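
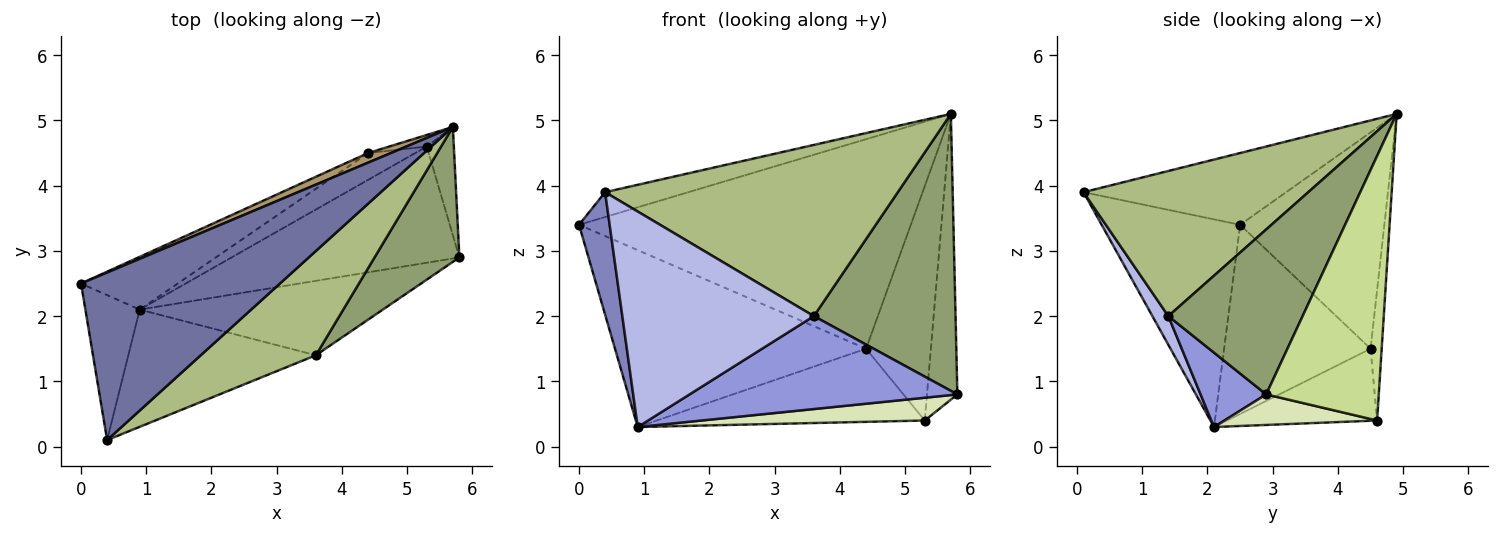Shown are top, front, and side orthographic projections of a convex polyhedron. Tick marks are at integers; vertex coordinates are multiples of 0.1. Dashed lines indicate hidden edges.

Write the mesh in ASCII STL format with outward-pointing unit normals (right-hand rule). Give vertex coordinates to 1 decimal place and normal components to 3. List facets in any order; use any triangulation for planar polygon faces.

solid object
 facet normal -0.336 0.138 0.932
  outer loop
   vertex 5.7 4.9 5.1
   vertex 0.0 2.5 3.4
   vertex 0.4 0.1 3.9
  endloop
 endfacet
 facet normal -0.946 -0.209 -0.248
  outer loop
   vertex 0.9 2.1 0.3
   vertex 0.4 0.1 3.9
   vertex 0.0 2.5 3.4
  endloop
 endfacet
 facet normal 0.188 -0.767 -0.614
  outer loop
   vertex 3.6 1.4 2.0
   vertex 0.9 2.1 0.3
   vertex 5.8 2.9 0.8
  endloop
 endfacet
 facet normal 0.073 -0.876 -0.477
  outer loop
   vertex 3.6 1.4 2.0
   vertex 0.4 0.1 3.9
   vertex 0.9 2.1 0.3
  endloop
 endfacet
 facet normal 0.648 -0.684 0.333
  outer loop
   vertex 3.6 1.4 2.0
   vertex 5.8 2.9 0.8
   vertex 5.7 4.9 5.1
  endloop
 endfacet
 facet normal 0.548 -0.714 0.435
  outer loop
   vertex 3.6 1.4 2.0
   vertex 5.7 4.9 5.1
   vertex 0.4 0.1 3.9
  endloop
 endfacet
 facet normal 0.961 0.259 -0.098
  outer loop
   vertex 5.3 4.6 0.4
   vertex 5.7 4.9 5.1
   vertex 5.8 2.9 0.8
  endloop
 endfacet
 facet normal 0.130 -0.191 -0.973
  outer loop
   vertex 5.3 4.6 0.4
   vertex 5.8 2.9 0.8
   vertex 0.9 2.1 0.3
  endloop
 endfacet
 facet normal -0.398 0.916 0.042
  outer loop
   vertex 4.4 4.5 1.5
   vertex 0.0 2.5 3.4
   vertex 5.7 4.9 5.1
  endloop
 endfacet
 facet normal -0.169 0.984 -0.048
  outer loop
   vertex 4.4 4.5 1.5
   vertex 5.7 4.9 5.1
   vertex 5.3 4.6 0.4
  endloop
 endfacet
 facet normal -0.488 0.836 -0.250
  outer loop
   vertex 4.4 4.5 1.5
   vertex 0.9 2.1 0.3
   vertex 0.0 2.5 3.4
  endloop
 endfacet
 facet normal -0.465 0.831 -0.305
  outer loop
   vertex 4.4 4.5 1.5
   vertex 5.3 4.6 0.4
   vertex 0.9 2.1 0.3
  endloop
 endfacet
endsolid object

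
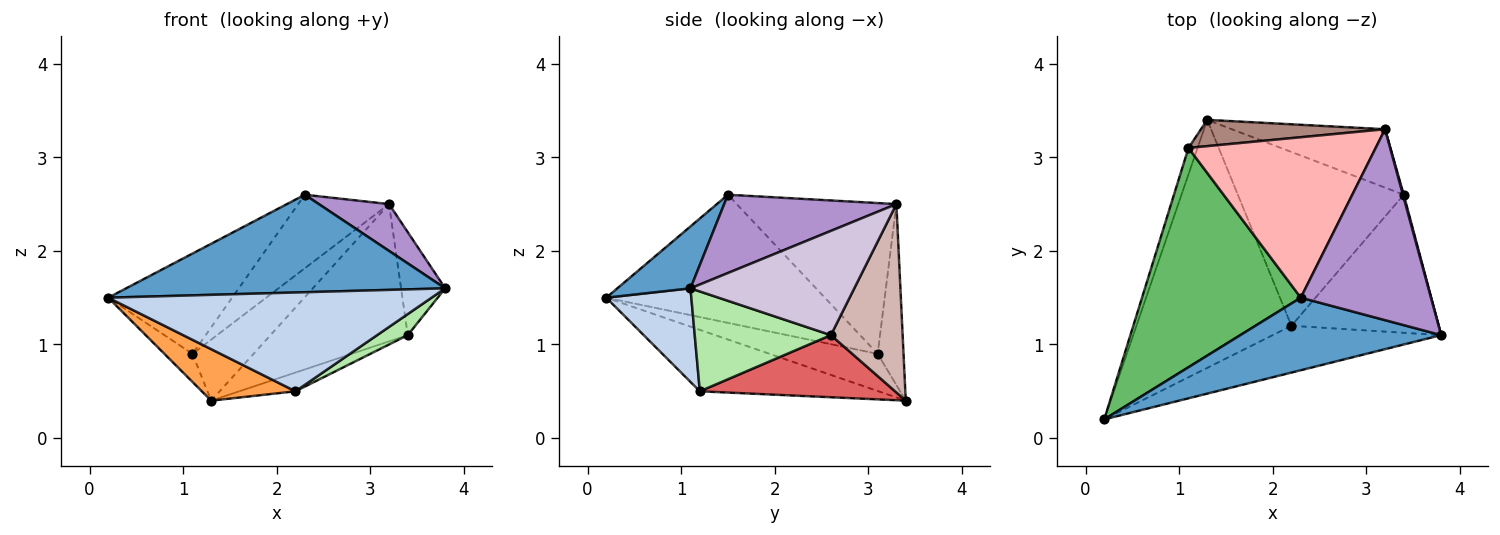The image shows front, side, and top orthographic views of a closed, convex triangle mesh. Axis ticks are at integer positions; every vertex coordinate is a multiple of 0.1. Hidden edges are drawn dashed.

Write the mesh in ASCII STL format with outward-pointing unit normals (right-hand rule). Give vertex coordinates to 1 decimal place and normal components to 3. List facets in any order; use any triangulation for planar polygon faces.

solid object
 facet normal 0.181 -0.789 0.587
  outer loop
   vertex 2.3 1.5 2.6
   vertex 0.2 0.2 1.5
   vertex 3.8 1.1 1.6
  endloop
 endfacet
 facet normal 0.231 -0.879 -0.416
  outer loop
   vertex 2.2 1.2 0.5
   vertex 3.8 1.1 1.6
   vertex 0.2 0.2 1.5
  endloop
 endfacet
 facet normal -0.362 -0.189 -0.913
  outer loop
   vertex 2.2 1.2 0.5
   vertex 0.2 0.2 1.5
   vertex 1.3 3.4 0.4
  endloop
 endfacet
 facet normal -0.942 0.245 -0.230
  outer loop
   vertex 1.1 3.1 0.9
   vertex 1.3 3.4 0.4
   vertex 0.2 0.2 1.5
  endloop
 endfacet
 facet normal -0.592 0.335 0.733
  outer loop
   vertex 1.1 3.1 0.9
   vertex 0.2 0.2 1.5
   vertex 2.3 1.5 2.6
  endloop
 endfacet
 facet normal 0.557 -0.125 -0.821
  outer loop
   vertex 3.4 2.6 1.1
   vertex 3.8 1.1 1.6
   vertex 2.2 1.2 0.5
  endloop
 endfacet
 facet normal 0.349 0.100 -0.932
  outer loop
   vertex 3.4 2.6 1.1
   vertex 2.2 1.2 0.5
   vertex 1.3 3.4 0.4
  endloop
 endfacet
 facet normal -0.591 0.336 0.733
  outer loop
   vertex 3.2 3.3 2.5
   vertex 1.1 3.1 0.9
   vertex 2.3 1.5 2.6
  endloop
 endfacet
 facet normal 0.504 -0.206 0.839
  outer loop
   vertex 3.2 3.3 2.5
   vertex 2.3 1.5 2.6
   vertex 3.8 1.1 1.6
  endloop
 endfacet
 facet normal 0.966 0.260 0.008
  outer loop
   vertex 3.2 3.3 2.5
   vertex 3.8 1.1 1.6
   vertex 3.4 2.6 1.1
  endloop
 endfacet
 facet normal -0.362 0.856 0.369
  outer loop
   vertex 3.2 3.3 2.5
   vertex 1.3 3.4 0.4
   vertex 1.1 3.1 0.9
  endloop
 endfacet
 facet normal 0.433 0.829 -0.353
  outer loop
   vertex 3.2 3.3 2.5
   vertex 3.4 2.6 1.1
   vertex 1.3 3.4 0.4
  endloop
 endfacet
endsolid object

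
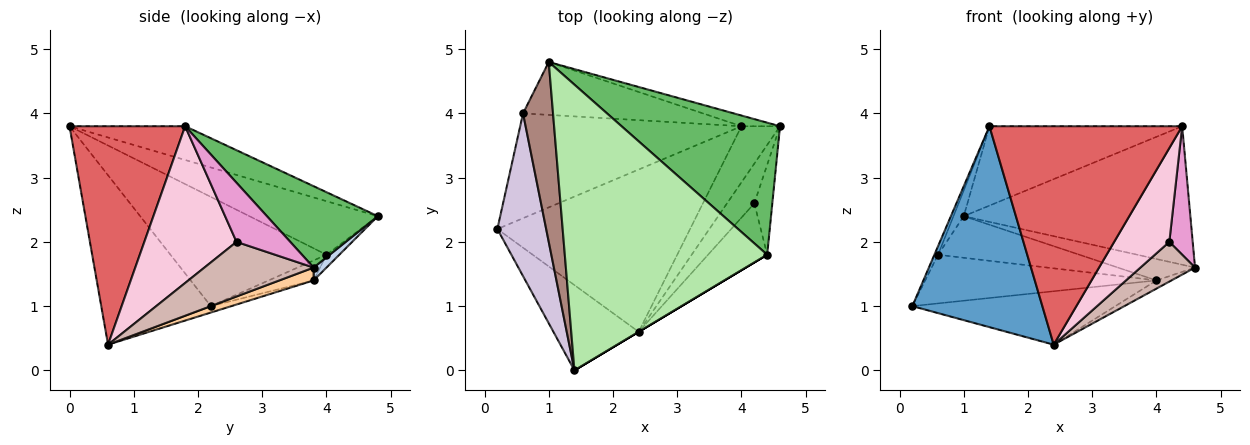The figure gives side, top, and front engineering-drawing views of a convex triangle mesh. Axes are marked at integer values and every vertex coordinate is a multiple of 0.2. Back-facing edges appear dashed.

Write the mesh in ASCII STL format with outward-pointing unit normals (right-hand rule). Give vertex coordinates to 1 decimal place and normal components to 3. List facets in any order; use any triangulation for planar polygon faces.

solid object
 facet normal -0.613 -0.727 -0.309
  outer loop
   vertex 2.4 0.6 0.4
   vertex 1.4 0.0 3.8
   vertex 0.2 2.2 1.0
  endloop
 endfacet
 facet normal 0.147 0.885 -0.442
  outer loop
   vertex 4.0 3.8 1.4
   vertex 1.0 4.8 2.4
   vertex 4.6 3.8 1.6
  endloop
 endfacet
 facet normal -0.032 0.313 -0.949
  outer loop
   vertex 4.0 3.8 1.4
   vertex 2.4 0.6 0.4
   vertex 0.2 2.2 1.0
  endloop
 endfacet
 facet normal 0.313 0.137 -0.940
  outer loop
   vertex 4.0 3.8 1.4
   vertex 4.6 3.8 1.6
   vertex 2.4 0.6 0.4
  endloop
 endfacet
 facet normal 0.334 0.682 0.650
  outer loop
   vertex 4.4 1.8 3.8
   vertex 4.6 3.8 1.6
   vertex 1.0 4.8 2.4
  endloop
 endfacet
 facet normal -0.159 0.264 0.951
  outer loop
   vertex 4.4 1.8 3.8
   vertex 1.0 4.8 2.4
   vertex 1.4 0.0 3.8
  endloop
 endfacet
 facet normal 0.514 -0.857 0.000
  outer loop
   vertex 4.4 1.8 3.8
   vertex 1.4 0.0 3.8
   vertex 2.4 0.6 0.4
  endloop
 endfacet
 facet normal -0.082 0.420 -0.904
  outer loop
   vertex 0.6 4.0 1.8
   vertex 4.0 3.8 1.4
   vertex 0.2 2.2 1.0
  endloop
 endfacet
 facet normal -0.056 0.617 -0.785
  outer loop
   vertex 0.6 4.0 1.8
   vertex 1.0 4.8 2.4
   vertex 4.0 3.8 1.4
  endloop
 endfacet
 facet normal -0.913 0.021 0.408
  outer loop
   vertex 0.6 4.0 1.8
   vertex 0.2 2.2 1.0
   vertex 1.4 0.0 3.8
  endloop
 endfacet
 facet normal -0.870 0.070 0.487
  outer loop
   vertex 0.6 4.0 1.8
   vertex 1.4 0.0 3.8
   vertex 1.0 4.8 2.4
  endloop
 endfacet
 facet normal 0.816 -0.408 -0.408
  outer loop
   vertex 4.2 2.6 2.0
   vertex 2.4 0.6 0.4
   vertex 4.6 3.8 1.6
  endloop
 endfacet
 facet normal 0.883 -0.384 -0.269
  outer loop
   vertex 4.2 2.6 2.0
   vertex 4.6 3.8 1.6
   vertex 4.4 1.8 3.8
  endloop
 endfacet
 facet normal 0.816 -0.489 -0.308
  outer loop
   vertex 4.2 2.6 2.0
   vertex 4.4 1.8 3.8
   vertex 2.4 0.6 0.4
  endloop
 endfacet
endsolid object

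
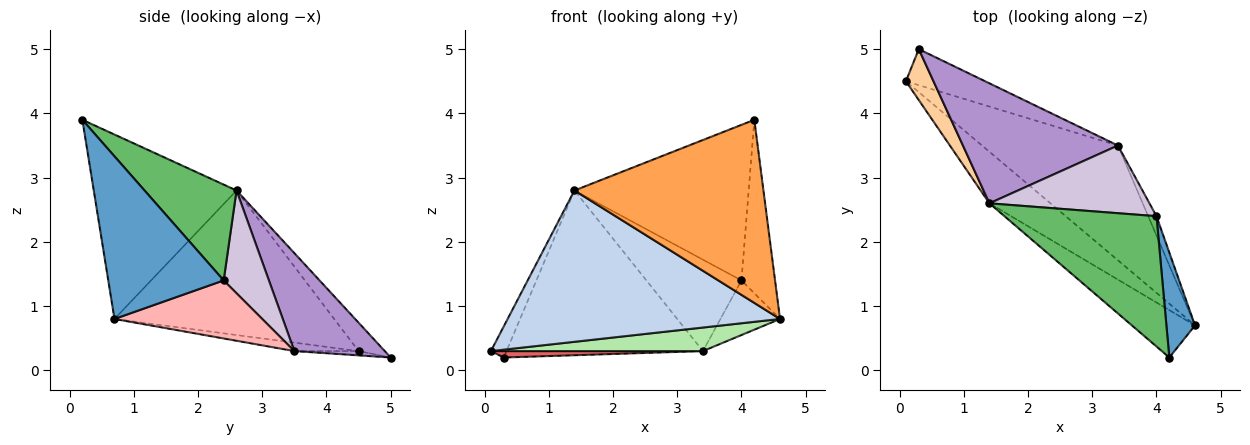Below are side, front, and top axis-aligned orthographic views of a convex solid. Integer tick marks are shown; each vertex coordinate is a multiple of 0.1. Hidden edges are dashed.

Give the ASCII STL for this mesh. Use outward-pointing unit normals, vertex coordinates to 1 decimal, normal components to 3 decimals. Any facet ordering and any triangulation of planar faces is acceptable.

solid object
 facet normal 0.947 0.275 0.167
  outer loop
   vertex 4.0 2.4 1.4
   vertex 4.2 0.2 3.9
   vertex 4.6 0.7 0.8
  endloop
 endfacet
 facet normal -0.607 -0.752 -0.256
  outer loop
   vertex 1.4 2.6 2.8
   vertex 0.1 4.5 0.3
   vertex 4.6 0.7 0.8
  endloop
 endfacet
 facet normal -0.590 -0.781 -0.202
  outer loop
   vertex 1.4 2.6 2.8
   vertex 4.6 0.7 0.8
   vertex 4.2 0.2 3.9
  endloop
 endfacet
 facet normal -0.660 0.392 0.641
  outer loop
   vertex 1.4 2.6 2.8
   vertex 0.3 5.0 0.2
   vertex 0.1 4.5 0.3
  endloop
 endfacet
 facet normal 0.375 0.711 0.595
  outer loop
   vertex 1.4 2.6 2.8
   vertex 4.2 0.2 3.9
   vertex 4.0 2.4 1.4
  endloop
 endfacet
 facet normal -0.061 -0.201 -0.978
  outer loop
   vertex 3.4 3.5 0.3
   vertex 4.6 0.7 0.8
   vertex 0.1 4.5 0.3
  endloop
 endfacet
 facet normal -0.053 -0.175 -0.983
  outer loop
   vertex 3.4 3.5 0.3
   vertex 0.1 4.5 0.3
   vertex 0.3 5.0 0.2
  endloop
 endfacet
 facet normal 0.919 0.371 -0.131
  outer loop
   vertex 3.4 3.5 0.3
   vertex 4.0 2.4 1.4
   vertex 4.6 0.7 0.8
  endloop
 endfacet
 facet normal 0.349 0.758 0.552
  outer loop
   vertex 3.4 3.5 0.3
   vertex 0.3 5.0 0.2
   vertex 1.4 2.6 2.8
  endloop
 endfacet
 facet normal 0.357 0.751 0.556
  outer loop
   vertex 3.4 3.5 0.3
   vertex 1.4 2.6 2.8
   vertex 4.0 2.4 1.4
  endloop
 endfacet
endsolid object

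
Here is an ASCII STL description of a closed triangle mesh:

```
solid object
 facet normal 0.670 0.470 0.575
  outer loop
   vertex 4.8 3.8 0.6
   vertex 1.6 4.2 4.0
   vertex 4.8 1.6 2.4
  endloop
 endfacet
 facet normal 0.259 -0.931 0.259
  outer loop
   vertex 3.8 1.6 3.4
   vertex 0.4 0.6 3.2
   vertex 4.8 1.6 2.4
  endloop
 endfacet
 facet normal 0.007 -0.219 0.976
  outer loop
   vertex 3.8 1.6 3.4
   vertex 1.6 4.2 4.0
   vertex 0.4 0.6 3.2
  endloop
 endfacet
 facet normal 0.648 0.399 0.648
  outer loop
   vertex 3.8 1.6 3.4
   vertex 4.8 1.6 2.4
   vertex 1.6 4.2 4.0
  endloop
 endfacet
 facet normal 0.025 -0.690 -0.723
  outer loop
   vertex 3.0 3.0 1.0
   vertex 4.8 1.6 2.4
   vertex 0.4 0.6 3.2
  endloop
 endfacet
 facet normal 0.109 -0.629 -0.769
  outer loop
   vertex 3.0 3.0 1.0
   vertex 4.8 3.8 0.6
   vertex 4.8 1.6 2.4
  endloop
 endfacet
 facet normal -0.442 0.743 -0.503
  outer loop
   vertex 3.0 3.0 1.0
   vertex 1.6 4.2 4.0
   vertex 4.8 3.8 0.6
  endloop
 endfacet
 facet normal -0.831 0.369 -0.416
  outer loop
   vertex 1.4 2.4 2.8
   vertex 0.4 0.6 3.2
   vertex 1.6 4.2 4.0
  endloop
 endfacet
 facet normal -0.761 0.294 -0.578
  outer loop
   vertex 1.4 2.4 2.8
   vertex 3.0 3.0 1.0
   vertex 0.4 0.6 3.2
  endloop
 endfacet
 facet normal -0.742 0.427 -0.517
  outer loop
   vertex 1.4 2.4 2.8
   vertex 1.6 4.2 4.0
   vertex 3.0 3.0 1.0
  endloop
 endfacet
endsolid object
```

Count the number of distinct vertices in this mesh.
7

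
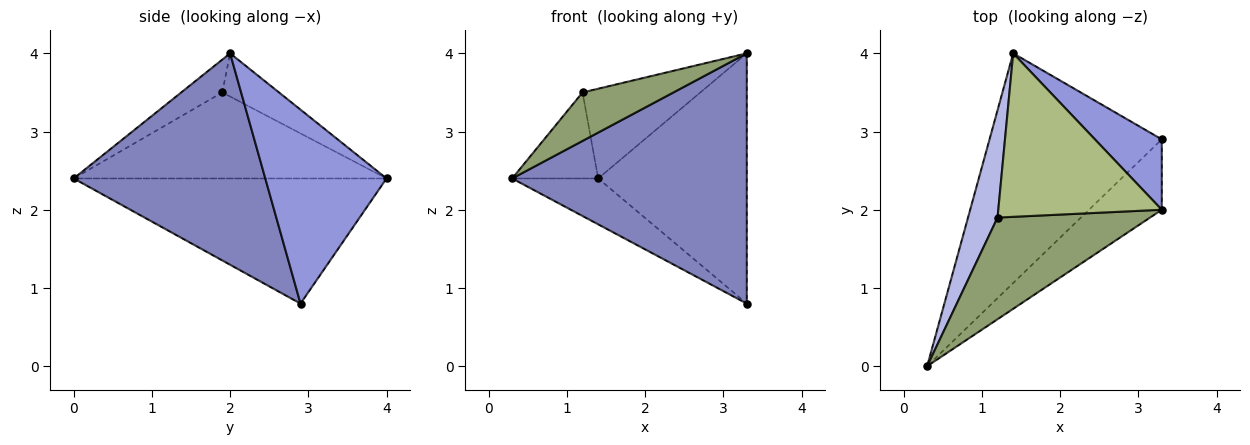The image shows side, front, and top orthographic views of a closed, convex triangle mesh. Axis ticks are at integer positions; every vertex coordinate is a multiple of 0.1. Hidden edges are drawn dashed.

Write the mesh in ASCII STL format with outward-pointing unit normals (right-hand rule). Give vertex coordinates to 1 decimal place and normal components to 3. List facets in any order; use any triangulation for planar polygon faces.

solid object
 facet normal -0.580 0.160 -0.799
  outer loop
   vertex 1.4 4.0 2.4
   vertex 3.3 2.9 0.8
   vertex 0.3 0.0 2.4
  endloop
 endfacet
 facet normal 0.618 -0.757 -0.213
  outer loop
   vertex 3.3 2.0 4.0
   vertex 0.3 0.0 2.4
   vertex 3.3 2.9 0.8
  endloop
 endfacet
 facet normal 0.618 0.757 0.213
  outer loop
   vertex 3.3 2.0 4.0
   vertex 3.3 2.9 0.8
   vertex 1.4 4.0 2.4
  endloop
 endfacet
 facet normal -0.915 0.252 0.314
  outer loop
   vertex 1.2 1.9 3.5
   vertex 1.4 4.0 2.4
   vertex 0.3 0.0 2.4
  endloop
 endfacet
 facet normal -0.191 -0.423 0.886
  outer loop
   vertex 1.2 1.9 3.5
   vertex 0.3 0.0 2.4
   vertex 3.3 2.0 4.0
  endloop
 endfacet
 facet normal -0.226 0.469 0.854
  outer loop
   vertex 1.2 1.9 3.5
   vertex 3.3 2.0 4.0
   vertex 1.4 4.0 2.4
  endloop
 endfacet
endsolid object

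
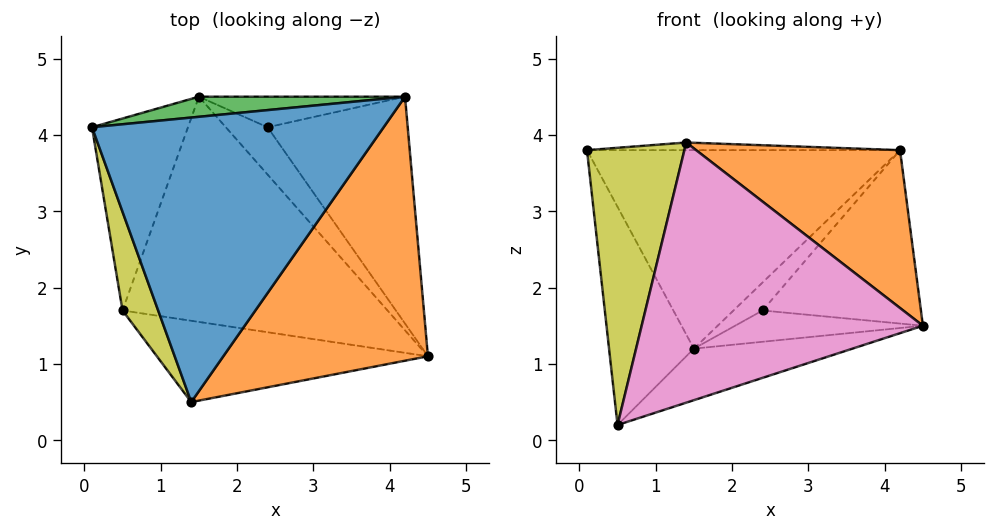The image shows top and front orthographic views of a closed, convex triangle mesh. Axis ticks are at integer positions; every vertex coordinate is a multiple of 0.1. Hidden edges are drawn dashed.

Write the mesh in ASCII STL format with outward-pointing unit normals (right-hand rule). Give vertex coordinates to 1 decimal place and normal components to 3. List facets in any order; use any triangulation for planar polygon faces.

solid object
 facet normal -0.003 0.027 1.000
  outer loop
   vertex 1.4 0.5 3.9
   vertex 4.2 4.5 3.8
   vertex 0.1 4.1 3.8
  endloop
 endfacet
 facet normal 0.607 -0.408 0.682
  outer loop
   vertex 1.4 0.5 3.9
   vertex 4.5 1.1 1.5
   vertex 4.2 4.5 3.8
  endloop
 endfacet
 facet normal -0.097 0.990 0.100
  outer loop
   vertex 1.5 4.5 1.2
   vertex 0.1 4.1 3.8
   vertex 4.2 4.5 3.8
  endloop
 endfacet
 facet normal 0.621 0.476 -0.623
  outer loop
   vertex 2.4 4.1 1.7
   vertex 4.2 4.5 3.8
   vertex 4.5 1.1 1.5
  endloop
 endfacet
 facet normal 0.578 0.450 -0.681
  outer loop
   vertex 2.4 4.1 1.7
   vertex 4.5 1.1 1.5
   vertex 1.5 4.5 1.2
  endloop
 endfacet
 facet normal 0.579 0.551 -0.601
  outer loop
   vertex 2.4 4.1 1.7
   vertex 1.5 4.5 1.2
   vertex 4.2 4.5 3.8
  endloop
 endfacet
 facet normal -0.046 -0.953 -0.298
  outer loop
   vertex 0.5 1.7 0.2
   vertex 4.5 1.1 1.5
   vertex 1.4 0.5 3.9
  endloop
 endfacet
 facet normal 0.331 0.211 -0.920
  outer loop
   vertex 0.5 1.7 0.2
   vertex 1.5 4.5 1.2
   vertex 4.5 1.1 1.5
  endloop
 endfacet
 facet normal -0.935 -0.334 0.119
  outer loop
   vertex 0.5 1.7 0.2
   vertex 1.4 0.5 3.9
   vertex 0.1 4.1 3.8
  endloop
 endfacet
 facet normal -0.822 0.428 -0.377
  outer loop
   vertex 0.5 1.7 0.2
   vertex 0.1 4.1 3.8
   vertex 1.5 4.5 1.2
  endloop
 endfacet
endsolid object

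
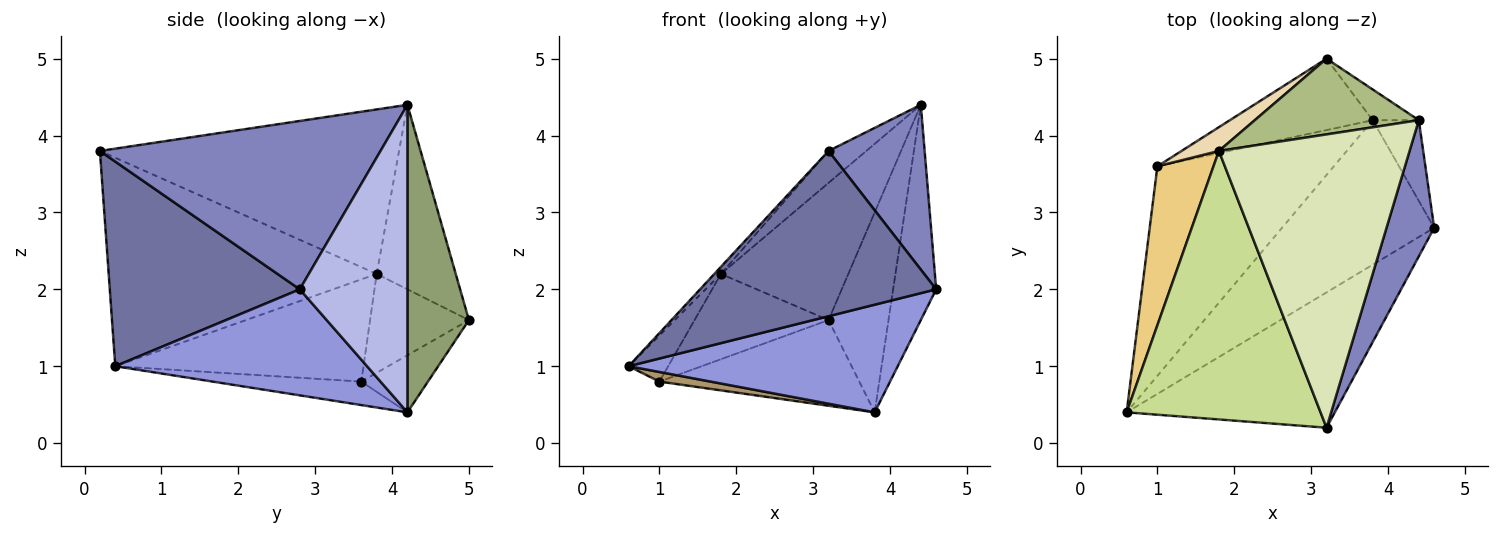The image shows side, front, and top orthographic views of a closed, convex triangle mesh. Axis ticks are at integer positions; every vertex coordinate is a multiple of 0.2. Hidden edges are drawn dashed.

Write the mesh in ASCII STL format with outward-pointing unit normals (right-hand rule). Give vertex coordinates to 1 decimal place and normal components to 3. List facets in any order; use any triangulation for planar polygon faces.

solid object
 facet normal 0.529 -0.657 -0.538
  outer loop
   vertex 3.2 0.2 3.8
   vertex 0.6 0.4 1.0
   vertex 4.6 2.8 2.0
  endloop
 endfacet
 facet normal 0.914 -0.313 0.259
  outer loop
   vertex 3.2 0.2 3.8
   vertex 4.6 2.8 2.0
   vertex 4.4 4.2 4.4
  endloop
 endfacet
 facet normal 0.488 -0.521 -0.700
  outer loop
   vertex 3.8 4.2 0.4
   vertex 4.6 2.8 2.0
   vertex 0.6 0.4 1.0
  endloop
 endfacet
 facet normal 0.920 0.368 -0.138
  outer loop
   vertex 3.8 4.2 0.4
   vertex 4.4 4.2 4.4
   vertex 4.6 2.8 2.0
  endloop
 endfacet
 facet normal 0.712 0.694 -0.107
  outer loop
   vertex 3.8 4.2 0.4
   vertex 3.2 5.0 1.6
   vertex 4.4 4.2 4.4
  endloop
 endfacet
 facet normal -0.478 0.769 0.424
  outer loop
   vertex 1.8 3.8 2.2
   vertex 4.4 4.2 4.4
   vertex 3.2 5.0 1.6
  endloop
 endfacet
 facet normal -0.732 0.018 0.681
  outer loop
   vertex 1.8 3.8 2.2
   vertex 0.6 0.4 1.0
   vertex 3.2 0.2 3.8
  endloop
 endfacet
 facet normal -0.651 0.082 0.755
  outer loop
   vertex 1.8 3.8 2.2
   vertex 3.2 0.2 3.8
   vertex 4.4 4.2 4.4
  endloop
 endfacet
 facet normal -0.132 -0.045 -0.990
  outer loop
   vertex 1.0 3.6 0.8
   vertex 3.8 4.2 0.4
   vertex 0.6 0.4 1.0
  endloop
 endfacet
 facet normal -0.248 0.744 -0.620
  outer loop
   vertex 1.0 3.6 0.8
   vertex 3.2 5.0 1.6
   vertex 3.8 4.2 0.4
  endloop
 endfacet
 facet normal -0.868 0.138 0.476
  outer loop
   vertex 1.0 3.6 0.8
   vertex 0.6 0.4 1.0
   vertex 1.8 3.8 2.2
  endloop
 endfacet
 facet normal -0.579 0.785 0.219
  outer loop
   vertex 1.0 3.6 0.8
   vertex 1.8 3.8 2.2
   vertex 3.2 5.0 1.6
  endloop
 endfacet
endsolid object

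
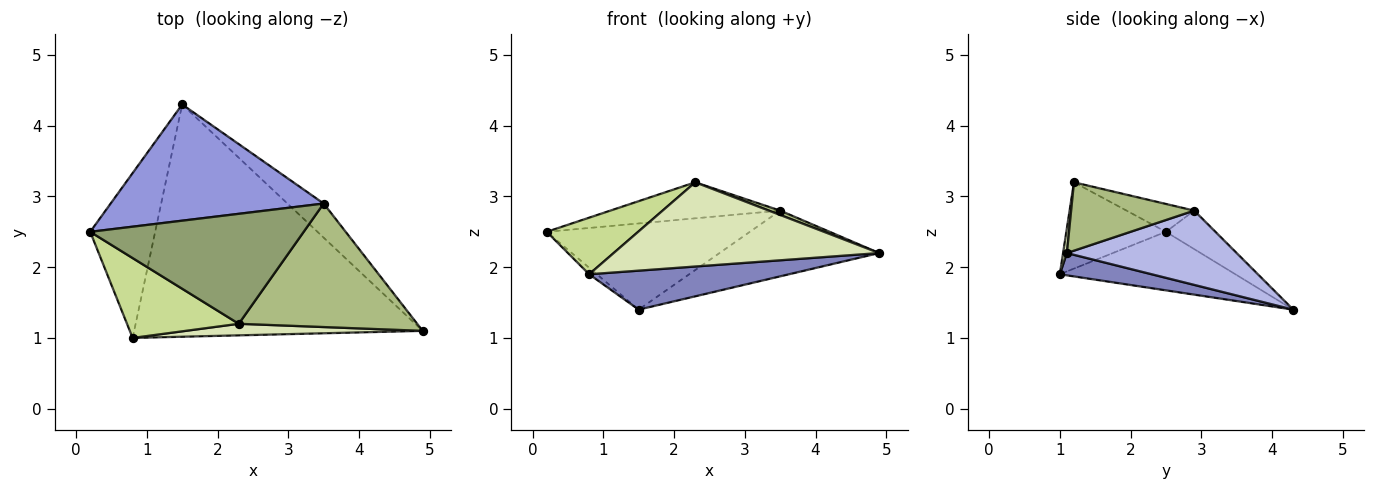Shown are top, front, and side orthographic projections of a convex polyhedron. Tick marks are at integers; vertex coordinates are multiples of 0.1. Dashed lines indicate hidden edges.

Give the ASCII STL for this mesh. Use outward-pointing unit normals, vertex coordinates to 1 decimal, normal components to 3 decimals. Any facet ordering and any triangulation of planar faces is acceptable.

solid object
 facet normal -0.669 0.029 -0.743
  outer loop
   vertex 0.8 1.0 1.9
   vertex 0.2 2.5 2.5
   vertex 1.5 4.3 1.4
  endloop
 endfacet
 facet normal 0.076 -0.165 -0.983
  outer loop
   vertex 0.8 1.0 1.9
   vertex 1.5 4.3 1.4
   vertex 4.9 1.1 2.2
  endloop
 endfacet
 facet normal -0.144 0.590 0.795
  outer loop
   vertex 3.5 2.9 2.8
   vertex 1.5 4.3 1.4
   vertex 0.2 2.5 2.5
  endloop
 endfacet
 facet normal 0.686 0.646 -0.335
  outer loop
   vertex 3.5 2.9 2.8
   vertex 4.9 1.1 2.2
   vertex 1.5 4.3 1.4
  endloop
 endfacet
 facet normal -0.123 0.309 0.943
  outer loop
   vertex 2.3 1.2 3.2
   vertex 3.5 2.9 2.8
   vertex 0.2 2.5 2.5
  endloop
 endfacet
 facet normal 0.358 -0.033 0.933
  outer loop
   vertex 2.3 1.2 3.2
   vertex 4.9 1.1 2.2
   vertex 3.5 2.9 2.8
  endloop
 endfacet
 facet normal -0.533 -0.489 0.690
  outer loop
   vertex 2.3 1.2 3.2
   vertex 0.2 2.5 2.5
   vertex 0.8 1.0 1.9
  endloop
 endfacet
 facet normal 0.014 -0.991 0.136
  outer loop
   vertex 2.3 1.2 3.2
   vertex 0.8 1.0 1.9
   vertex 4.9 1.1 2.2
  endloop
 endfacet
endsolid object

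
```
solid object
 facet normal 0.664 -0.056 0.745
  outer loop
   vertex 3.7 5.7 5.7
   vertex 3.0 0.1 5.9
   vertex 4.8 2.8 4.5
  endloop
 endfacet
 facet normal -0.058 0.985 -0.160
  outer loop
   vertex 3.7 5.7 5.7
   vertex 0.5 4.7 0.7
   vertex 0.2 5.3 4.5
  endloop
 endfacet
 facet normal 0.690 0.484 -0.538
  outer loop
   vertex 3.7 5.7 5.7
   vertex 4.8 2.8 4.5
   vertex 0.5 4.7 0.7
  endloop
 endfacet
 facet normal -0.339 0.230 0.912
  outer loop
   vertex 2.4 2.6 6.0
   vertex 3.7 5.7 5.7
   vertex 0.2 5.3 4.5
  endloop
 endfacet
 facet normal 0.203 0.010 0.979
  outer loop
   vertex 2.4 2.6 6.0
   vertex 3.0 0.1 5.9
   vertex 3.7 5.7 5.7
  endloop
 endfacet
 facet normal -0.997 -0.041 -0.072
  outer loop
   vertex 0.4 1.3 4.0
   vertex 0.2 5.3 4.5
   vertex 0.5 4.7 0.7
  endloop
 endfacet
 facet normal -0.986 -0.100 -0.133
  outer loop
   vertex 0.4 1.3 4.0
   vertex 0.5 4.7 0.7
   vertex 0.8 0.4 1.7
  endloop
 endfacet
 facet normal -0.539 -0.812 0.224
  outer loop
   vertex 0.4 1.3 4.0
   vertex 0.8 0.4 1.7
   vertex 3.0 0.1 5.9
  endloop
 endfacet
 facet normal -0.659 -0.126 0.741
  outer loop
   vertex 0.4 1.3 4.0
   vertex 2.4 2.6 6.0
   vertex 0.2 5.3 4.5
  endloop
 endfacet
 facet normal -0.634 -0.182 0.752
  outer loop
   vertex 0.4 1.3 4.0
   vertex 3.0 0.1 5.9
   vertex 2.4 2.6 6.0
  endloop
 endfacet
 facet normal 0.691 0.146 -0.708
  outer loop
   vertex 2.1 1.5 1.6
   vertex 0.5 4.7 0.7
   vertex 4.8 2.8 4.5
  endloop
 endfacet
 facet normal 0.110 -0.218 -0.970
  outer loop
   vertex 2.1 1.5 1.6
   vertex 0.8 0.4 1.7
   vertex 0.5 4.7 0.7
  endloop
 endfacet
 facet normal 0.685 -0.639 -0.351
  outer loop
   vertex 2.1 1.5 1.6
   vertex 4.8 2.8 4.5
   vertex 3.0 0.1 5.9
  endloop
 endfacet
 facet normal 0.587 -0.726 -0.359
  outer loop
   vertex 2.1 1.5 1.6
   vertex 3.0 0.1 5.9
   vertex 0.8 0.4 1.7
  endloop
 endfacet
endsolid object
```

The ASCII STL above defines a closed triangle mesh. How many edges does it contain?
21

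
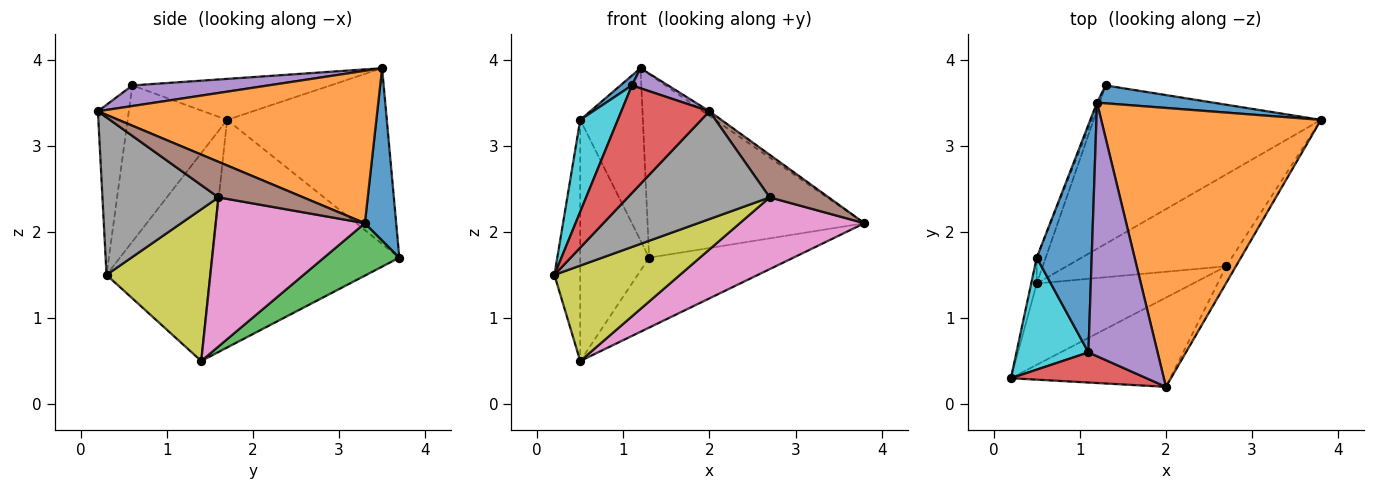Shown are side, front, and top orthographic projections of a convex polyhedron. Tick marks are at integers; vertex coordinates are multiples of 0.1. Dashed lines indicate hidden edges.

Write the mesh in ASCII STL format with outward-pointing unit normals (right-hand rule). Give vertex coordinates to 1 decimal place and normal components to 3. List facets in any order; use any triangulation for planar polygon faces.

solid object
 facet normal 0.142 0.985 0.096
  outer loop
   vertex 1.2 3.5 3.9
   vertex 3.8 3.3 2.1
   vertex 1.3 3.7 1.7
  endloop
 endfacet
 facet normal 0.570 0.014 0.822
  outer loop
   vertex 2.0 0.2 3.4
   vertex 3.8 3.3 2.1
   vertex 1.2 3.5 3.9
  endloop
 endfacet
 facet normal 0.206 0.395 -0.895
  outer loop
   vertex 0.5 1.4 0.5
   vertex 1.3 3.7 1.7
   vertex 3.8 3.3 2.1
  endloop
 endfacet
 facet normal -0.320 -0.912 0.255
  outer loop
   vertex 1.1 0.6 3.7
   vertex 0.2 0.3 1.5
   vertex 2.0 0.2 3.4
  endloop
 endfacet
 facet normal 0.285 -0.076 0.956
  outer loop
   vertex 1.1 0.6 3.7
   vertex 2.0 0.2 3.4
   vertex 1.2 3.5 3.9
  endloop
 endfacet
 facet normal 0.801 -0.557 -0.219
  outer loop
   vertex 2.7 1.6 2.4
   vertex 3.8 3.3 2.1
   vertex 2.0 0.2 3.4
  endloop
 endfacet
 facet normal 0.593 -0.496 -0.634
  outer loop
   vertex 2.7 1.6 2.4
   vertex 0.5 1.4 0.5
   vertex 3.8 3.3 2.1
  endloop
 endfacet
 facet normal 0.533 -0.652 -0.539
  outer loop
   vertex 2.7 1.6 2.4
   vertex 2.0 0.2 3.4
   vertex 0.2 0.3 1.5
  endloop
 endfacet
 facet normal 0.533 -0.644 -0.549
  outer loop
   vertex 2.7 1.6 2.4
   vertex 0.2 0.3 1.5
   vertex 0.5 1.4 0.5
  endloop
 endfacet
 facet normal -0.859 -0.325 0.396
  outer loop
   vertex 0.5 1.7 3.3
   vertex 0.2 0.3 1.5
   vertex 1.1 0.6 3.7
  endloop
 endfacet
 facet normal -0.598 -0.035 0.801
  outer loop
   vertex 0.5 1.7 3.3
   vertex 1.1 0.6 3.7
   vertex 1.2 3.5 3.9
  endloop
 endfacet
 facet normal -0.970 0.241 -0.026
  outer loop
   vertex 0.5 1.7 3.3
   vertex 0.5 1.4 0.5
   vertex 0.2 0.3 1.5
  endloop
 endfacet
 facet normal -0.931 0.365 -0.009
  outer loop
   vertex 0.5 1.7 3.3
   vertex 1.2 3.5 3.9
   vertex 1.3 3.7 1.7
  endloop
 endfacet
 facet normal -0.938 0.345 -0.037
  outer loop
   vertex 0.5 1.7 3.3
   vertex 1.3 3.7 1.7
   vertex 0.5 1.4 0.5
  endloop
 endfacet
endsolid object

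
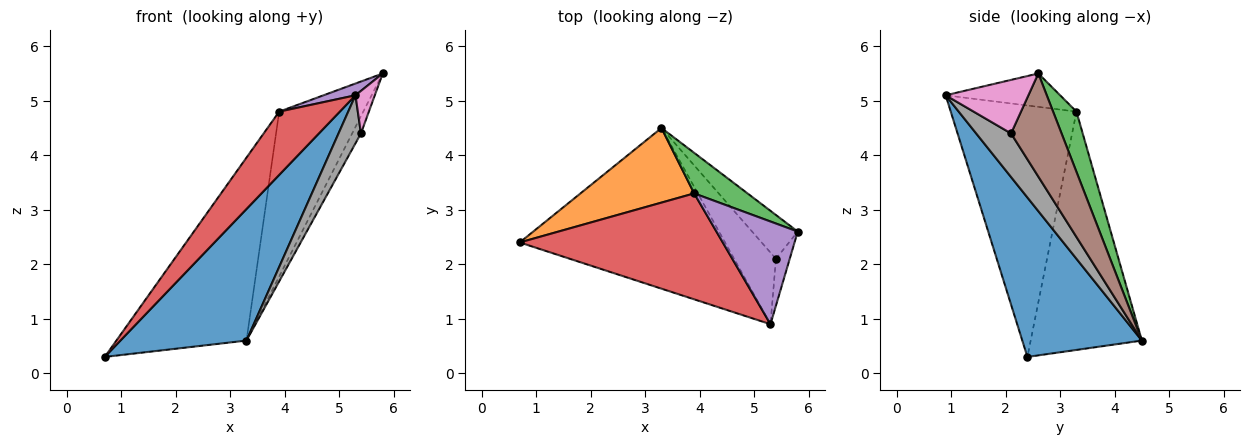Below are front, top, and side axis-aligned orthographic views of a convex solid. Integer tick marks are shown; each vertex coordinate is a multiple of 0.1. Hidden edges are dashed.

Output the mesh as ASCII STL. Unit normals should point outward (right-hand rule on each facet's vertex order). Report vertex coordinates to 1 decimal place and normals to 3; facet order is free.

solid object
 facet normal 0.515 -0.543 -0.663
  outer loop
   vertex 5.3 0.9 5.1
   vertex 0.7 2.4 0.3
   vertex 3.3 4.5 0.6
  endloop
 endfacet
 facet normal -0.621 0.726 0.296
  outer loop
   vertex 3.9 3.3 4.8
   vertex 3.3 4.5 0.6
   vertex 0.7 2.4 0.3
  endloop
 endfacet
 facet normal 0.260 0.938 0.231
  outer loop
   vertex 3.9 3.3 4.8
   vertex 5.8 2.6 5.5
   vertex 3.3 4.5 0.6
  endloop
 endfacet
 facet normal -0.728 -0.351 0.588
  outer loop
   vertex 3.9 3.3 4.8
   vertex 0.7 2.4 0.3
   vertex 5.3 0.9 5.1
  endloop
 endfacet
 facet normal -0.378 -0.105 0.920
  outer loop
   vertex 3.9 3.3 4.8
   vertex 5.3 0.9 5.1
   vertex 5.8 2.6 5.5
  endloop
 endfacet
 facet normal 0.903 0.157 -0.400
  outer loop
   vertex 5.4 2.1 4.4
   vertex 3.3 4.5 0.6
   vertex 5.8 2.6 5.5
  endloop
 endfacet
 facet normal 0.945 -0.221 -0.243
  outer loop
   vertex 5.4 2.1 4.4
   vertex 5.8 2.6 5.5
   vertex 5.3 0.9 5.1
  endloop
 endfacet
 facet normal 0.655 -0.421 -0.628
  outer loop
   vertex 5.4 2.1 4.4
   vertex 5.3 0.9 5.1
   vertex 3.3 4.5 0.6
  endloop
 endfacet
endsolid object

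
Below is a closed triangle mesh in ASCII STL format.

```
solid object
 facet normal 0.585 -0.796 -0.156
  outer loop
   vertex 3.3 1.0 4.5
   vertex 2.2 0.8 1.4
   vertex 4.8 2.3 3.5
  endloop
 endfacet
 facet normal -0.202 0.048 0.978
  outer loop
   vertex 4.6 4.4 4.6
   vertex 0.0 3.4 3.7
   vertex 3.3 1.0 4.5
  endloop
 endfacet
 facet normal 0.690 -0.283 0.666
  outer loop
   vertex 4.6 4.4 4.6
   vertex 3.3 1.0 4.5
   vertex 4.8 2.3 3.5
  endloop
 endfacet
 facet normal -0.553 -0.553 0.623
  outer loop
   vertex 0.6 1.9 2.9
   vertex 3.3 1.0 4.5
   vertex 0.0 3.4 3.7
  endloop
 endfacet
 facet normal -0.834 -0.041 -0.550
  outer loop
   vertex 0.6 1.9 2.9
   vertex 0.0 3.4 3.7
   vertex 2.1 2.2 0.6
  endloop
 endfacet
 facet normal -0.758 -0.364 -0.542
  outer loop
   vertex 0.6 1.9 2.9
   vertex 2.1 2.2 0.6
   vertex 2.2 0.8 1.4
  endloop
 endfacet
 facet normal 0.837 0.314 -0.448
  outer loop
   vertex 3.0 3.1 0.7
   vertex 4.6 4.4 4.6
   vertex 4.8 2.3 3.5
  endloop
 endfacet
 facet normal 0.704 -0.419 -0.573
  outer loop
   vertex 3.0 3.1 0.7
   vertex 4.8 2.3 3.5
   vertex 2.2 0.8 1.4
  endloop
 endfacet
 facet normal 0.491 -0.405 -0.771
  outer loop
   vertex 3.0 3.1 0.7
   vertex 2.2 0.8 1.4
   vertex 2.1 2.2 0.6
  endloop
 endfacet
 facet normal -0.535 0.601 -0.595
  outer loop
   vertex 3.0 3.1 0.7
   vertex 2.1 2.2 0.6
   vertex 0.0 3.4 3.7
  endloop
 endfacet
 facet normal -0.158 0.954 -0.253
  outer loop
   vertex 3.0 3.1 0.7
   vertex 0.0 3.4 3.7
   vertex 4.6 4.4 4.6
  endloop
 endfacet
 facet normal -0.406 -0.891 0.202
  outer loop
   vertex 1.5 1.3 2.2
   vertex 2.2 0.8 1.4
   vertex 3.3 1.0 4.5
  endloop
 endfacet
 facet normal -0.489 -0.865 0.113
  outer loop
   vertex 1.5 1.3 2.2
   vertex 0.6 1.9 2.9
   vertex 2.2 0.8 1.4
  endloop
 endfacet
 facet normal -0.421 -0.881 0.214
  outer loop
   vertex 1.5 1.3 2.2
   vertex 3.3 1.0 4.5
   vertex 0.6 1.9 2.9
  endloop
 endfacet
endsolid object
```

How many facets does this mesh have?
14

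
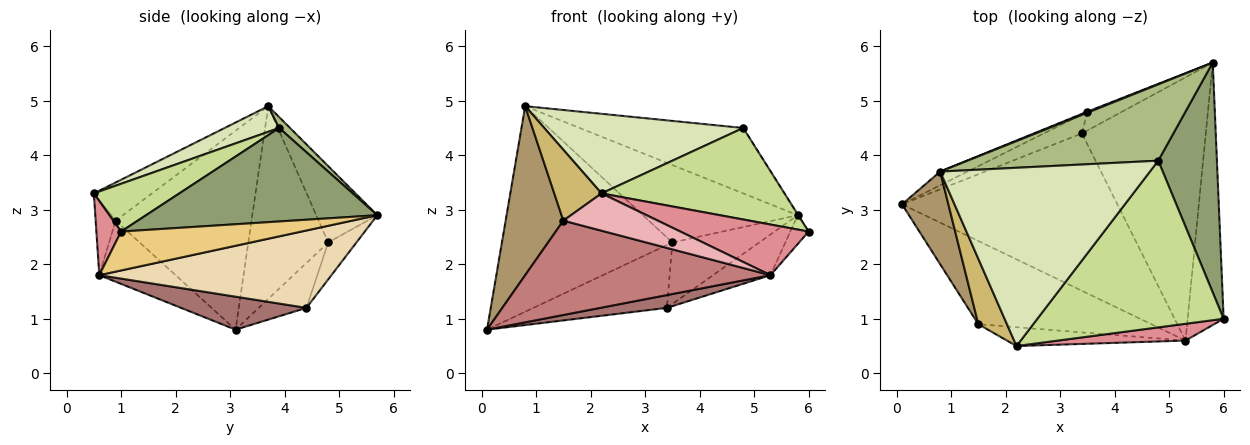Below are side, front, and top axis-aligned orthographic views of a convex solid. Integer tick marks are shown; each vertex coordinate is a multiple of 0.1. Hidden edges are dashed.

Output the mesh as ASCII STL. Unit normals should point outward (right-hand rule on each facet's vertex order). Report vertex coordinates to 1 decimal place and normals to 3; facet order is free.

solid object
 facet normal -0.424 0.904 -0.060
  outer loop
   vertex 3.5 4.8 2.4
   vertex 0.1 3.1 0.8
   vertex 0.8 3.7 4.9
  endloop
 endfacet
 facet normal -0.367 0.930 0.013
  outer loop
   vertex 3.5 4.8 2.4
   vertex 0.8 3.7 4.9
   vertex 5.8 5.7 2.9
  endloop
 endfacet
 facet normal -0.323 0.905 -0.275
  outer loop
   vertex 3.5 4.8 2.4
   vertex 3.4 4.4 1.2
   vertex 0.1 3.1 0.8
  endloop
 endfacet
 facet normal -0.297 0.913 -0.280
  outer loop
   vertex 3.5 4.8 2.4
   vertex 5.8 5.7 2.9
   vertex 3.4 4.4 1.2
  endloop
 endfacet
 facet normal 0.847 0.002 0.532
  outer loop
   vertex 4.8 3.9 4.5
   vertex 6.0 1.0 2.6
   vertex 5.8 5.7 2.9
  endloop
 endfacet
 facet normal 0.043 0.650 0.759
  outer loop
   vertex 4.8 3.9 4.5
   vertex 5.8 5.7 2.9
   vertex 0.8 3.7 4.9
  endloop
 endfacet
 facet normal 0.219 -0.470 0.855
  outer loop
   vertex 4.8 3.9 4.5
   vertex 2.2 0.5 3.3
   vertex 6.0 1.0 2.6
  endloop
 endfacet
 facet normal 0.111 -0.405 0.907
  outer loop
   vertex 4.8 3.9 4.5
   vertex 0.8 3.7 4.9
   vertex 2.2 0.5 3.3
  endloop
 endfacet
 facet normal -0.900 -0.382 0.210
  outer loop
   vertex 1.5 0.9 2.8
   vertex 0.8 3.7 4.9
   vertex 0.1 3.1 0.8
  endloop
 endfacet
 facet normal -0.671 -0.545 0.503
  outer loop
   vertex 1.5 0.9 2.8
   vertex 2.2 0.5 3.3
   vertex 0.8 3.7 4.9
  endloop
 endfacet
 facet normal 0.732 0.074 -0.677
  outer loop
   vertex 5.3 0.6 1.8
   vertex 5.8 5.7 2.9
   vertex 6.0 1.0 2.6
  endloop
 endfacet
 facet normal 0.525 0.130 -0.841
  outer loop
   vertex 5.3 0.6 1.8
   vertex 3.4 4.4 1.2
   vertex 5.8 5.7 2.9
  endloop
 endfacet
 facet normal 0.151 -0.080 -0.985
  outer loop
   vertex 5.3 0.6 1.8
   vertex 0.1 3.1 0.8
   vertex 3.4 4.4 1.2
  endloop
 endfacet
 facet normal -0.227 -0.730 -0.644
  outer loop
   vertex 5.3 0.6 1.8
   vertex 1.5 0.9 2.8
   vertex 0.1 3.1 0.8
  endloop
 endfacet
 facet normal 0.180 -0.934 0.309
  outer loop
   vertex 5.3 0.6 1.8
   vertex 6.0 1.0 2.6
   vertex 2.2 0.5 3.3
  endloop
 endfacet
 facet normal -0.186 -0.878 -0.442
  outer loop
   vertex 5.3 0.6 1.8
   vertex 2.2 0.5 3.3
   vertex 1.5 0.9 2.8
  endloop
 endfacet
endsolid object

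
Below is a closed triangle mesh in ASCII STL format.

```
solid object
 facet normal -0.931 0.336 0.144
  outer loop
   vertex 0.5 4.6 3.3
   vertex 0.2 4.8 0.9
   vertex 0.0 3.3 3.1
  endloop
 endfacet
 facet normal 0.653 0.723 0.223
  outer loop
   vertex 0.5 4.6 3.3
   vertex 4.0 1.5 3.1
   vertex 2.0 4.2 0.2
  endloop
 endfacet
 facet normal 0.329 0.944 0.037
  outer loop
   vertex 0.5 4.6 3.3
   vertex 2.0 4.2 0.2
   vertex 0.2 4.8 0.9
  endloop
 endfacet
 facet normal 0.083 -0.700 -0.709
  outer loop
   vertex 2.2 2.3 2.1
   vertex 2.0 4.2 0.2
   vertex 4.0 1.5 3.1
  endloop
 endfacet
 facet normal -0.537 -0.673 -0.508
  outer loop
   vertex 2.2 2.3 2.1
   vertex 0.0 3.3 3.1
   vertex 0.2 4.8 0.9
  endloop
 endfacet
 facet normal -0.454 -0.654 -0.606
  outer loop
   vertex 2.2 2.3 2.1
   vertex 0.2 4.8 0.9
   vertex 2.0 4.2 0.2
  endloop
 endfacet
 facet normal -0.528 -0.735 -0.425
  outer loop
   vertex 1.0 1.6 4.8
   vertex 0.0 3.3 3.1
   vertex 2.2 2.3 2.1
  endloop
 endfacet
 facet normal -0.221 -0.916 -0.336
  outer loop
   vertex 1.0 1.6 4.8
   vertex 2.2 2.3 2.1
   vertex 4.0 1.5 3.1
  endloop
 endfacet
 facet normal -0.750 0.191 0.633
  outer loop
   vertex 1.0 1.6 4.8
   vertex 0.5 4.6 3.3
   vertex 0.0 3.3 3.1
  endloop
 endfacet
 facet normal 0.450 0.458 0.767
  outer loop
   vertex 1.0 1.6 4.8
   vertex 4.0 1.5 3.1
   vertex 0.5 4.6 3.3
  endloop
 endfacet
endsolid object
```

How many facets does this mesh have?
10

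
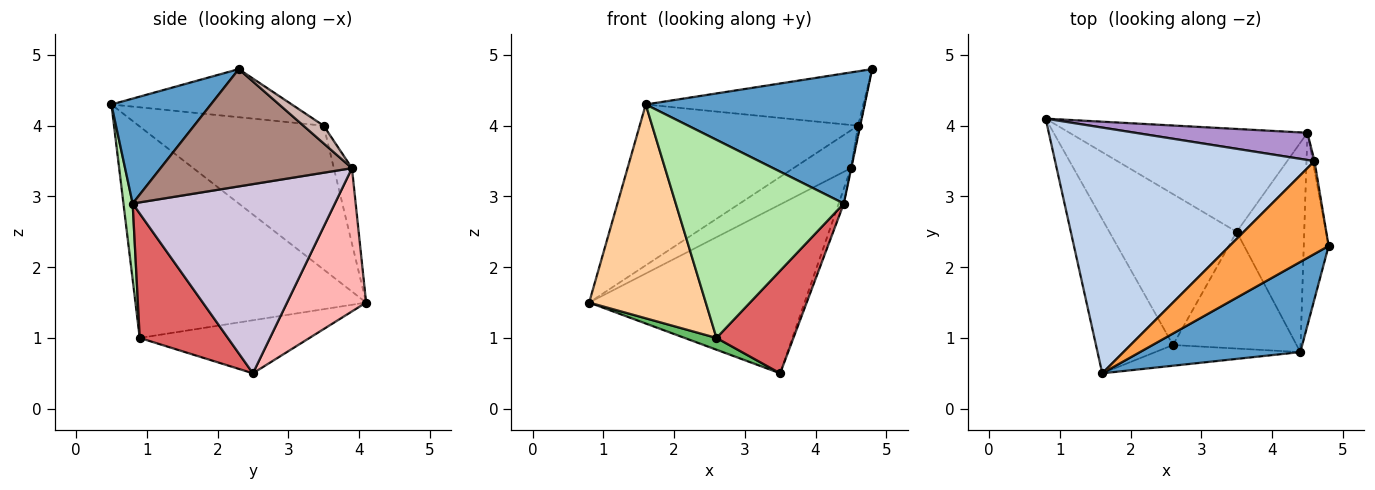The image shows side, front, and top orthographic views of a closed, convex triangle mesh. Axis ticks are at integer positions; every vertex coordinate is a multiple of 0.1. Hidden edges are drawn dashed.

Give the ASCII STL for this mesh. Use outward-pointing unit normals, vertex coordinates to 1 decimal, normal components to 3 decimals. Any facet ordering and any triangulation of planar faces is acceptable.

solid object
 facet normal 0.350 -0.770 0.534
  outer loop
   vertex 4.4 0.8 2.9
   vertex 4.8 2.3 4.8
   vertex 1.6 0.5 4.3
  endloop
 endfacet
 facet normal -0.421 0.497 0.759
  outer loop
   vertex 4.6 3.5 4.0
   vertex 0.8 4.1 1.5
   vertex 1.6 0.5 4.3
  endloop
 endfacet
 facet normal -0.387 0.466 0.796
  outer loop
   vertex 4.6 3.5 4.0
   vertex 1.6 0.5 4.3
   vertex 4.8 2.3 4.8
  endloop
 endfacet
 facet normal -0.849 -0.429 -0.309
  outer loop
   vertex 2.6 0.9 1.0
   vertex 1.6 0.5 4.3
   vertex 0.8 4.1 1.5
  endloop
 endfacet
 facet normal -0.384 -0.072 -0.921
  outer loop
   vertex 2.6 0.9 1.0
   vertex 0.8 4.1 1.5
   vertex 3.5 2.5 0.5
  endloop
 endfacet
 facet normal 0.054 -0.993 -0.104
  outer loop
   vertex 2.6 0.9 1.0
   vertex 4.4 0.8 2.9
   vertex 1.6 0.5 4.3
  endloop
 endfacet
 facet normal 0.603 -0.527 -0.599
  outer loop
   vertex 2.6 0.9 1.0
   vertex 3.5 2.5 0.5
   vertex 4.4 0.8 2.9
  endloop
 endfacet
 facet normal 0.299 0.815 -0.497
  outer loop
   vertex 4.5 3.9 3.4
   vertex 3.5 2.5 0.5
   vertex 0.8 4.1 1.5
  endloop
 endfacet
 facet normal -0.248 0.786 0.566
  outer loop
   vertex 4.5 3.9 3.4
   vertex 0.8 4.1 1.5
   vertex 4.6 3.5 4.0
  endloop
 endfacet
 facet normal 0.941 0.024 -0.336
  outer loop
   vertex 4.5 3.9 3.4
   vertex 4.4 0.8 2.9
   vertex 3.5 2.5 0.5
  endloop
 endfacet
 facet normal 0.978 0.002 -0.207
  outer loop
   vertex 4.5 3.9 3.4
   vertex 4.8 2.3 4.8
   vertex 4.4 0.8 2.9
  endloop
 endfacet
 facet normal 0.990 0.099 -0.099
  outer loop
   vertex 4.5 3.9 3.4
   vertex 4.6 3.5 4.0
   vertex 4.8 2.3 4.8
  endloop
 endfacet
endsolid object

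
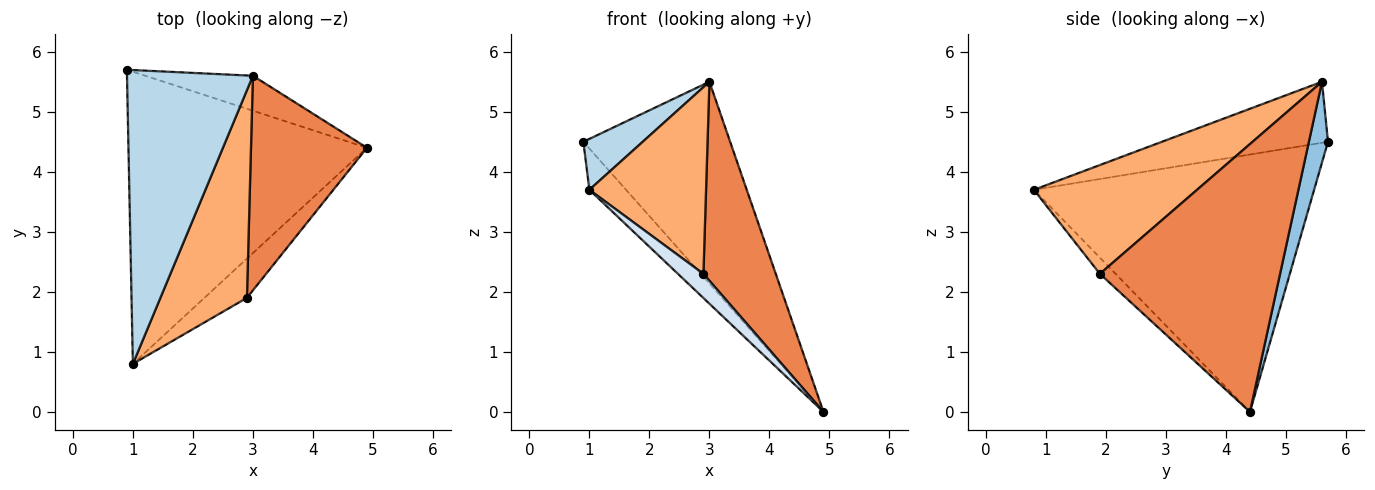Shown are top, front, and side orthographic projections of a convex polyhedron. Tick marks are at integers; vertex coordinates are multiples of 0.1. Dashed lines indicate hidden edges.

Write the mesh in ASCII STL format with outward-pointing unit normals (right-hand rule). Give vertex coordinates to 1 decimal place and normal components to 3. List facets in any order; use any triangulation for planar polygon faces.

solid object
 facet normal -0.730 0.096 -0.677
  outer loop
   vertex 1.0 0.8 3.7
   vertex 0.9 5.7 4.5
   vertex 4.9 4.4 0.0
  endloop
 endfacet
 facet normal 0.127 0.977 -0.169
  outer loop
   vertex 3.0 5.6 5.5
   vertex 4.9 4.4 0.0
   vertex 0.9 5.7 4.5
  endloop
 endfacet
 facet normal -0.431 -0.154 0.889
  outer loop
   vertex 3.0 5.6 5.5
   vertex 0.9 5.7 4.5
   vertex 1.0 0.8 3.7
  endloop
 endfacet
 facet normal -0.308 -0.499 -0.810
  outer loop
   vertex 2.9 1.9 2.3
   vertex 1.0 0.8 3.7
   vertex 4.9 4.4 0.0
  endloop
 endfacet
 facet normal 0.861 -0.346 0.373
  outer loop
   vertex 2.9 1.9 2.3
   vertex 4.9 4.4 0.0
   vertex 3.0 5.6 5.5
  endloop
 endfacet
 facet normal 0.683 -0.488 0.543
  outer loop
   vertex 2.9 1.9 2.3
   vertex 3.0 5.6 5.5
   vertex 1.0 0.8 3.7
  endloop
 endfacet
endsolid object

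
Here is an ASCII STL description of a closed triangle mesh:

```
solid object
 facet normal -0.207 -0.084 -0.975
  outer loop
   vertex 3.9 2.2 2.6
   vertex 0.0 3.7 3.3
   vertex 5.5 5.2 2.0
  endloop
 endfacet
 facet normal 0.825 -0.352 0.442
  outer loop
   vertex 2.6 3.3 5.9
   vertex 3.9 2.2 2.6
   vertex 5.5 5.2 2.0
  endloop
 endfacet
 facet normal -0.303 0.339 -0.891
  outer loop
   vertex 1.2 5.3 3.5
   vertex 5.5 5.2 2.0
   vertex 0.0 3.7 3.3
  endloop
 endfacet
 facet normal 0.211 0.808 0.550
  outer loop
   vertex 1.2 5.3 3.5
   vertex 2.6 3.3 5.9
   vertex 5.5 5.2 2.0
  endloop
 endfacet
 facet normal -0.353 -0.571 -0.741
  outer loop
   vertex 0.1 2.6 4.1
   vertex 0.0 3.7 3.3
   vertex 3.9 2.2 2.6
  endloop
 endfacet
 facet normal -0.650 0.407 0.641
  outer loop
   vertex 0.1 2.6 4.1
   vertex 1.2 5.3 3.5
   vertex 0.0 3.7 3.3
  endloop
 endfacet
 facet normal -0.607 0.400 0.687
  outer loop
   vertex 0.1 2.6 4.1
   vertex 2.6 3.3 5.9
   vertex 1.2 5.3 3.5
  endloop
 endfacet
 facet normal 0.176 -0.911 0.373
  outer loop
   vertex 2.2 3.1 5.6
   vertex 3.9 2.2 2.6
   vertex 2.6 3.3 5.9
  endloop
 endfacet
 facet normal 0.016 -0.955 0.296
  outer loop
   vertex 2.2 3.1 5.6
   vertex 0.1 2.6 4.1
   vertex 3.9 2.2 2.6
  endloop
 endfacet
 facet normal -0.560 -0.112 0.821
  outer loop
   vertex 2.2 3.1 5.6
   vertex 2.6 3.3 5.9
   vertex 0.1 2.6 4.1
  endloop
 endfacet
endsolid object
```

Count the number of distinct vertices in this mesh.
7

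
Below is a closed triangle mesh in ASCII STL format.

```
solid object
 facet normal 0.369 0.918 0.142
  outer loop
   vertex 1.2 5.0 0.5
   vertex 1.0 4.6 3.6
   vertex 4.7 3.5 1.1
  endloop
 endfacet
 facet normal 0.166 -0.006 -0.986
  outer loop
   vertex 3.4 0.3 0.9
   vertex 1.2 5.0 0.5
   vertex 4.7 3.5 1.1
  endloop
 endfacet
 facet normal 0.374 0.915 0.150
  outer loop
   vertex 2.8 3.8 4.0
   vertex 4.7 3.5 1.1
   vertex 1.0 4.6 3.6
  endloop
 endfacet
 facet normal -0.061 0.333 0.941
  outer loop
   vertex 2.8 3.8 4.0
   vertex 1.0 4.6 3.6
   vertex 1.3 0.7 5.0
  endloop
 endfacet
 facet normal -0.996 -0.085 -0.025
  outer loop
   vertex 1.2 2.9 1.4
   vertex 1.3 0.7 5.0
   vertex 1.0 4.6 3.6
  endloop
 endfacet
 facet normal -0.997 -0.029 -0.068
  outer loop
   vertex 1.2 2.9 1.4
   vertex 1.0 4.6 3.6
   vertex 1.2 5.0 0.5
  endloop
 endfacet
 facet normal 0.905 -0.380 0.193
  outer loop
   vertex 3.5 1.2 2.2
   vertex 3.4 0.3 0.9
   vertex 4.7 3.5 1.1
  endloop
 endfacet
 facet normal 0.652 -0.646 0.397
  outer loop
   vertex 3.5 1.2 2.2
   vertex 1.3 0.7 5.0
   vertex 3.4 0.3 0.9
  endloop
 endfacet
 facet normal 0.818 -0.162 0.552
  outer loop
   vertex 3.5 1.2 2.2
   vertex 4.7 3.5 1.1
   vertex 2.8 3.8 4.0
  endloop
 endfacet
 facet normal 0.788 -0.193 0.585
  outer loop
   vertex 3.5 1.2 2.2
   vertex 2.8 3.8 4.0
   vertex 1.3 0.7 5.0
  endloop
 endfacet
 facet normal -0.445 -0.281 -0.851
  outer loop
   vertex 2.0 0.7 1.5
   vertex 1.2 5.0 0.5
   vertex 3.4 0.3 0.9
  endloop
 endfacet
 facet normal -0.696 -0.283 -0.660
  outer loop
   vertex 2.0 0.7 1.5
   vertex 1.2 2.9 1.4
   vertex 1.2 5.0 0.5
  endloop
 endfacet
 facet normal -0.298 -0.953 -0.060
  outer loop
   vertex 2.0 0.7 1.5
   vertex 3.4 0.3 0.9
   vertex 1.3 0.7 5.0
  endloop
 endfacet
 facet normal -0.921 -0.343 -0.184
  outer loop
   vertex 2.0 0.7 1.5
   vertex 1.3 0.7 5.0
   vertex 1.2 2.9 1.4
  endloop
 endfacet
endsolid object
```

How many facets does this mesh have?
14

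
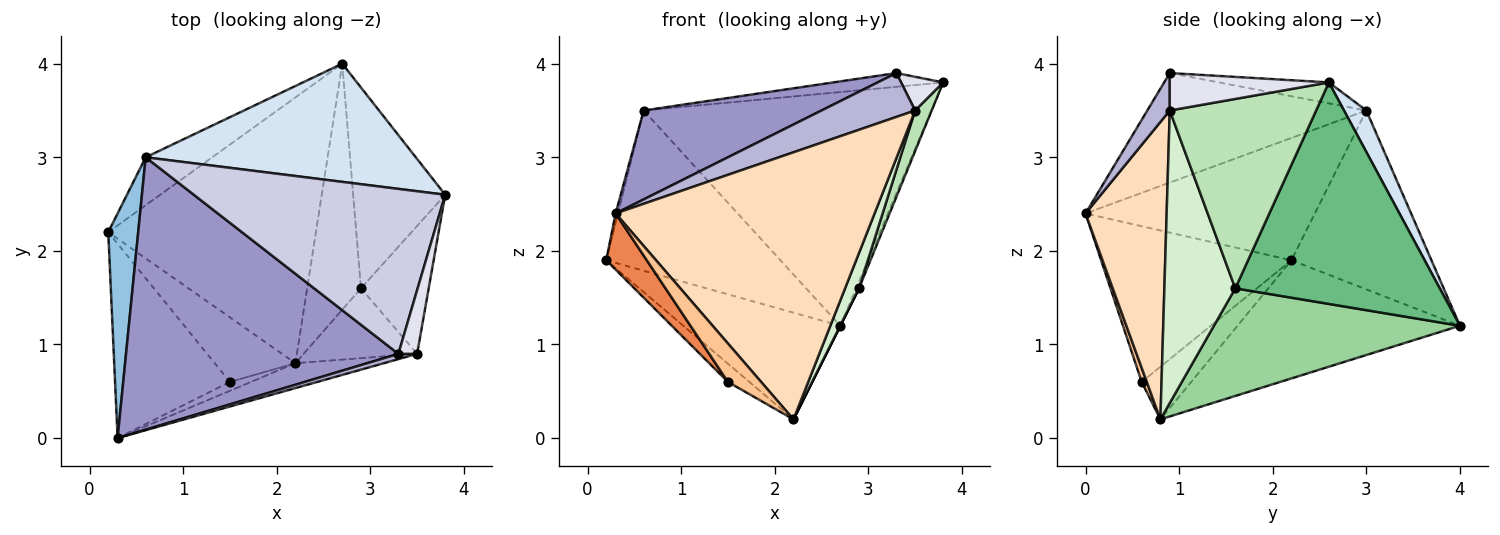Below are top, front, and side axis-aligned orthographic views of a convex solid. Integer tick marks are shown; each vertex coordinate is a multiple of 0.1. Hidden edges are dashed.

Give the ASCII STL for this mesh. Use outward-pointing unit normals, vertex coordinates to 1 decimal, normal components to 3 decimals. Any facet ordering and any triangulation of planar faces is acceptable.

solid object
 facet normal -0.467 0.329 -0.821
  outer loop
   vertex 2.7 4.0 1.2
   vertex 2.2 0.8 0.2
   vertex 0.2 2.2 1.9
  endloop
 endfacet
 facet normal -0.971 0.010 0.238
  outer loop
   vertex 0.6 3.0 3.5
   vertex 0.2 2.2 1.9
   vertex 0.3 0.0 2.4
  endloop
 endfacet
 facet normal -0.610 0.759 -0.227
  outer loop
   vertex 0.6 3.0 3.5
   vertex 2.7 4.0 1.2
   vertex 0.2 2.2 1.9
  endloop
 endfacet
 facet normal 0.069 0.890 0.450
  outer loop
   vertex 0.6 3.0 3.5
   vertex 3.8 2.6 3.8
   vertex 2.7 4.0 1.2
  endloop
 endfacet
 facet normal -0.793 -0.169 -0.585
  outer loop
   vertex 1.5 0.6 0.6
   vertex 0.3 0.0 2.4
   vertex 0.2 2.2 1.9
  endloop
 endfacet
 facet normal -0.532 0.230 -0.815
  outer loop
   vertex 1.5 0.6 0.6
   vertex 0.2 2.2 1.9
   vertex 2.2 0.8 0.2
  endloop
 endfacet
 facet normal 0.148 -0.964 -0.222
  outer loop
   vertex 1.5 0.6 0.6
   vertex 2.2 0.8 0.2
   vertex 0.3 0.0 2.4
  endloop
 endfacet
 facet normal 0.298 -0.951 -0.088
  outer loop
   vertex 3.5 0.9 3.5
   vertex 0.3 0.0 2.4
   vertex 2.2 0.8 0.2
  endloop
 endfacet
 facet normal 0.923 0.013 -0.384
  outer loop
   vertex 2.9 1.6 1.6
   vertex 2.7 4.0 1.2
   vertex 3.8 2.6 3.8
  endloop
 endfacet
 facet normal 0.894 0.000 -0.447
  outer loop
   vertex 2.9 1.6 1.6
   vertex 2.2 0.8 0.2
   vertex 2.7 4.0 1.2
  endloop
 endfacet
 facet normal 0.936 -0.106 -0.335
  outer loop
   vertex 2.9 1.6 1.6
   vertex 3.8 2.6 3.8
   vertex 3.5 0.9 3.5
  endloop
 endfacet
 facet normal 0.917 -0.180 -0.356
  outer loop
   vertex 2.9 1.6 1.6
   vertex 3.5 0.9 3.5
   vertex 2.2 0.8 0.2
  endloop
 endfacet
 facet normal -0.357 -0.290 0.888
  outer loop
   vertex 3.3 0.9 3.9
   vertex 0.6 3.0 3.5
   vertex 0.3 0.0 2.4
  endloop
 endfacet
 facet normal 0.232 -0.966 0.116
  outer loop
   vertex 3.3 0.9 3.9
   vertex 0.3 0.0 2.4
   vertex 3.5 0.9 3.5
  endloop
 endfacet
 facet normal -0.083 0.083 0.993
  outer loop
   vertex 3.3 0.9 3.9
   vertex 3.8 2.6 3.8
   vertex 0.6 3.0 3.5
  endloop
 endfacet
 facet normal 0.870 -0.230 0.435
  outer loop
   vertex 3.3 0.9 3.9
   vertex 3.5 0.9 3.5
   vertex 3.8 2.6 3.8
  endloop
 endfacet
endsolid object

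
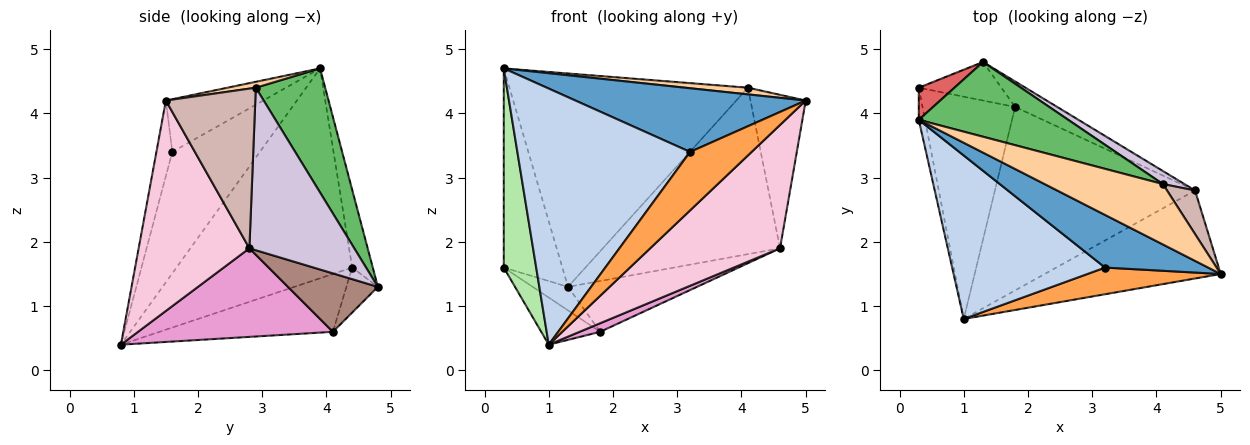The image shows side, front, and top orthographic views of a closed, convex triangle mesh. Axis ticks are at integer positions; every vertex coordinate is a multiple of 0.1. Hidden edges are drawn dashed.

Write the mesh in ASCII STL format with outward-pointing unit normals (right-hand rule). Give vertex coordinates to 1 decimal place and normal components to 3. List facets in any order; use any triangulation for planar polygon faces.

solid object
 facet normal -0.310 -0.733 0.606
  outer loop
   vertex 3.2 1.6 3.4
   vertex 5.0 1.5 4.2
   vertex 0.3 3.9 4.7
  endloop
 endfacet
 facet normal -0.393 -0.775 0.495
  outer loop
   vertex 3.2 1.6 3.4
   vertex 0.3 3.9 4.7
   vertex 1.0 0.8 0.4
  endloop
 endfacet
 facet normal -0.229 -0.886 0.404
  outer loop
   vertex 3.2 1.6 3.4
   vertex 1.0 0.8 0.4
   vertex 5.0 1.5 4.2
  endloop
 endfacet
 facet normal 0.049 -0.110 0.993
  outer loop
   vertex 4.1 2.9 4.4
   vertex 0.3 3.9 4.7
   vertex 5.0 1.5 4.2
  endloop
 endfacet
 facet normal 0.265 0.910 0.319
  outer loop
   vertex 4.1 2.9 4.4
   vertex 1.3 4.8 1.3
   vertex 0.3 3.9 4.7
  endloop
 endfacet
 facet normal -0.983 -0.181 -0.029
  outer loop
   vertex 0.3 4.4 1.6
   vertex 1.0 0.8 0.4
   vertex 0.3 3.9 4.7
  endloop
 endfacet
 facet normal -0.328 0.933 0.150
  outer loop
   vertex 0.3 4.4 1.6
   vertex 0.3 3.9 4.7
   vertex 1.3 4.8 1.3
  endloop
 endfacet
 facet normal -0.521 0.177 -0.835
  outer loop
   vertex 1.8 4.1 0.6
   vertex 1.0 0.8 0.4
   vertex 0.3 4.4 1.6
  endloop
 endfacet
 facet normal -0.421 0.473 -0.774
  outer loop
   vertex 1.8 4.1 0.6
   vertex 0.3 4.4 1.6
   vertex 1.3 4.8 1.3
  endloop
 endfacet
 facet normal 0.508 0.859 0.067
  outer loop
   vertex 4.6 2.8 1.9
   vertex 1.3 4.8 1.3
   vertex 4.1 2.9 4.4
  endloop
 endfacet
 facet normal 0.529 0.758 -0.381
  outer loop
   vertex 4.6 2.8 1.9
   vertex 1.8 4.1 0.6
   vertex 1.3 4.8 1.3
  endloop
 endfacet
 facet normal 0.841 0.520 0.147
  outer loop
   vertex 4.6 2.8 1.9
   vertex 4.1 2.9 4.4
   vertex 5.0 1.5 4.2
  endloop
 endfacet
 facet normal 0.404 -0.043 -0.914
  outer loop
   vertex 4.6 2.8 1.9
   vertex 1.0 0.8 0.4
   vertex 1.8 4.1 0.6
  endloop
 endfacet
 facet normal 0.570 -0.669 -0.477
  outer loop
   vertex 4.6 2.8 1.9
   vertex 5.0 1.5 4.2
   vertex 1.0 0.8 0.4
  endloop
 endfacet
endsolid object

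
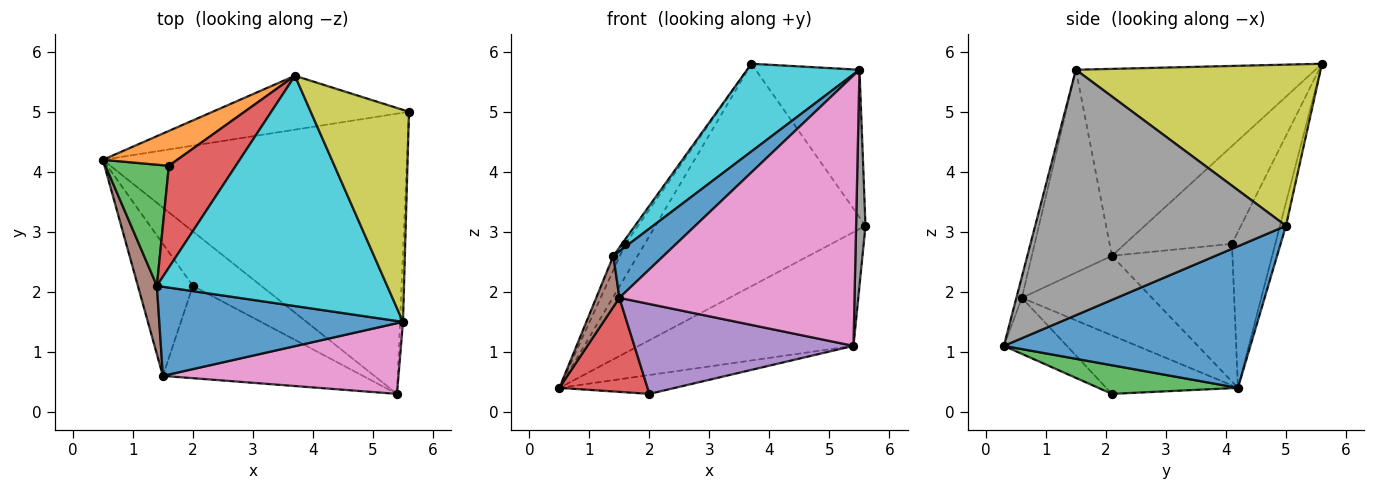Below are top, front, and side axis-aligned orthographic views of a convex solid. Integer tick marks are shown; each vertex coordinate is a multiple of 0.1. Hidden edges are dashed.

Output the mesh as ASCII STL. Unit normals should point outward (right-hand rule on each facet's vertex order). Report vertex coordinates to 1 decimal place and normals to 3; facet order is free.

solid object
 facet normal 0.396 0.345 -0.851
  outer loop
   vertex 5.4 0.3 1.1
   vertex 0.5 4.2 0.4
   vertex 5.6 5.0 3.1
  endloop
 endfacet
 facet normal -0.028 0.971 -0.235
  outer loop
   vertex 3.7 5.6 5.8
   vertex 5.6 5.0 3.1
   vertex 0.5 4.2 0.4
  endloop
 endfacet
 facet normal 0.368 0.305 -0.878
  outer loop
   vertex 2.0 2.1 0.3
   vertex 0.5 4.2 0.4
   vertex 5.4 0.3 1.1
  endloop
 endfacet
 facet normal -0.655 -0.438 -0.616
  outer loop
   vertex 2.0 2.1 0.3
   vertex 1.5 0.6 1.9
   vertex 0.5 4.2 0.4
  endloop
 endfacet
 facet normal -0.197 -0.684 -0.703
  outer loop
   vertex 2.0 2.1 0.3
   vertex 5.4 0.3 1.1
   vertex 1.5 0.6 1.9
  endloop
 endfacet
 facet normal -0.958 -0.171 0.229
  outer loop
   vertex 1.4 2.1 2.6
   vertex 0.5 4.2 0.4
   vertex 1.5 0.6 1.9
  endloop
 endfacet
 facet normal -0.023 -0.967 0.253
  outer loop
   vertex 5.5 1.5 5.7
   vertex 1.5 0.6 1.9
   vertex 5.4 0.3 1.1
  endloop
 endfacet
 facet normal 0.999 -0.037 -0.012
  outer loop
   vertex 5.5 1.5 5.7
   vertex 5.4 0.3 1.1
   vertex 5.6 5.0 3.1
  endloop
 endfacet
 facet normal 0.803 0.341 0.489
  outer loop
   vertex 5.5 1.5 5.7
   vertex 5.6 5.0 3.1
   vertex 3.7 5.6 5.8
  endloop
 endfacet
 facet normal -0.604 -0.284 0.745
  outer loop
   vertex 5.5 1.5 5.7
   vertex 3.7 5.6 5.8
   vertex 1.4 2.1 2.6
  endloop
 endfacet
 facet normal -0.594 -0.372 0.713
  outer loop
   vertex 5.5 1.5 5.7
   vertex 1.4 2.1 2.6
   vertex 1.5 0.6 1.9
  endloop
 endfacet
 facet normal -0.837 0.374 0.399
  outer loop
   vertex 1.6 4.1 2.8
   vertex 3.7 5.6 5.8
   vertex 0.5 4.2 0.4
  endloop
 endfacet
 facet normal -0.907 0.049 0.418
  outer loop
   vertex 1.6 4.1 2.8
   vertex 0.5 4.2 0.4
   vertex 1.4 2.1 2.6
  endloop
 endfacet
 facet normal -0.825 0.026 0.564
  outer loop
   vertex 1.6 4.1 2.8
   vertex 1.4 2.1 2.6
   vertex 3.7 5.6 5.8
  endloop
 endfacet
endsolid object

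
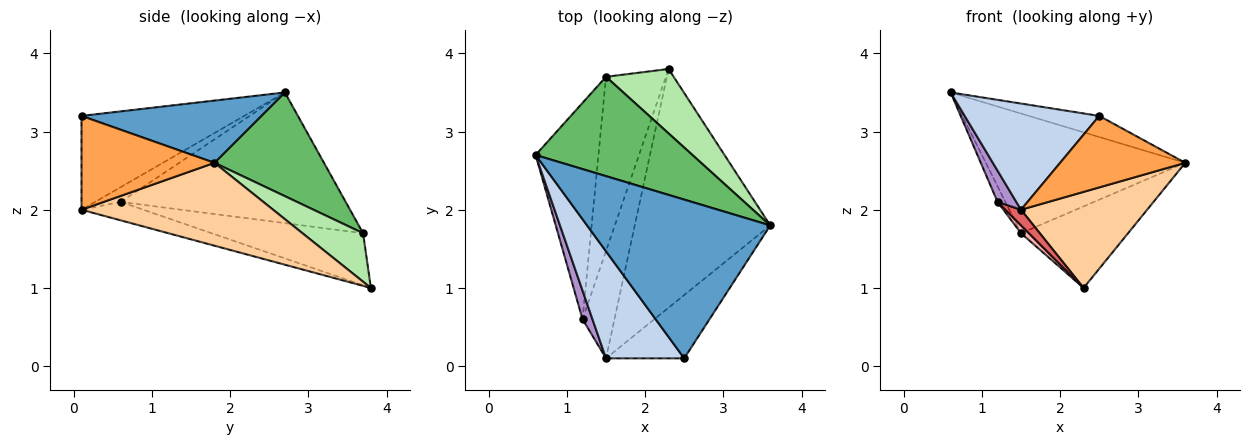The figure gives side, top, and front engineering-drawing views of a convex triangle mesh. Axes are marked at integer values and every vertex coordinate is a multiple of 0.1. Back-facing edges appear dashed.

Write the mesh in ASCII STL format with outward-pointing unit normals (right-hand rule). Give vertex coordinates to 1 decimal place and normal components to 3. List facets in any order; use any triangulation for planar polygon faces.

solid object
 facet normal 0.319 0.125 0.939
  outer loop
   vertex 2.5 0.1 3.2
   vertex 3.6 1.8 2.6
   vertex 0.6 2.7 3.5
  endloop
 endfacet
 facet normal -0.648 -0.536 0.540
  outer loop
   vertex 1.5 0.1 2.0
   vertex 2.5 0.1 3.2
   vertex 0.6 2.7 3.5
  endloop
 endfacet
 facet normal 0.623 -0.586 -0.519
  outer loop
   vertex 1.5 0.1 2.0
   vertex 3.6 1.8 2.6
   vertex 2.5 0.1 3.2
  endloop
 endfacet
 facet normal 0.493 -0.325 -0.807
  outer loop
   vertex 1.5 0.1 2.0
   vertex 2.3 3.8 1.0
   vertex 3.6 1.8 2.6
  endloop
 endfacet
 facet normal 0.389 0.709 0.588
  outer loop
   vertex 1.5 3.7 1.7
   vertex 0.6 2.7 3.5
   vertex 3.6 1.8 2.6
  endloop
 endfacet
 facet normal 0.406 0.717 0.566
  outer loop
   vertex 1.5 3.7 1.7
   vertex 3.6 1.8 2.6
   vertex 2.3 3.8 1.0
  endloop
 endfacet
 facet normal -0.495 -0.125 -0.860
  outer loop
   vertex 1.2 0.6 2.1
   vertex 2.3 3.8 1.0
   vertex 1.5 0.1 2.0
  endloop
 endfacet
 facet normal -0.656 -0.034 -0.754
  outer loop
   vertex 1.2 0.6 2.1
   vertex 1.5 3.7 1.7
   vertex 2.3 3.8 1.0
  endloop
 endfacet
 facet normal -0.708 -0.520 0.477
  outer loop
   vertex 1.2 0.6 2.1
   vertex 1.5 0.1 2.0
   vertex 0.6 2.7 3.5
  endloop
 endfacet
 facet normal -0.901 0.031 -0.433
  outer loop
   vertex 1.2 0.6 2.1
   vertex 0.6 2.7 3.5
   vertex 1.5 3.7 1.7
  endloop
 endfacet
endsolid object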